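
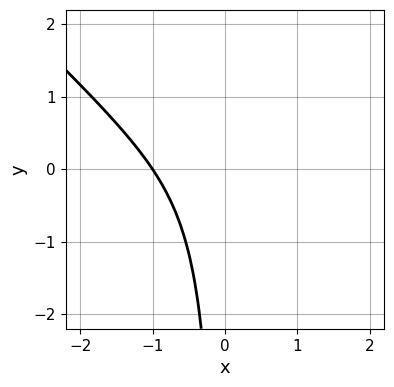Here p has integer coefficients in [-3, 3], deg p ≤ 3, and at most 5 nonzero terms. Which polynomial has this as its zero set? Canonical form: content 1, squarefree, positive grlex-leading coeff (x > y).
x^3 + x^2*y - x*y + 1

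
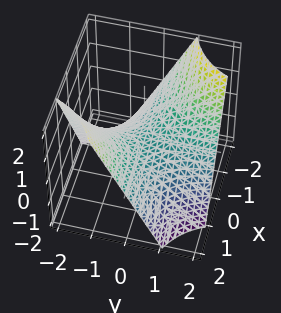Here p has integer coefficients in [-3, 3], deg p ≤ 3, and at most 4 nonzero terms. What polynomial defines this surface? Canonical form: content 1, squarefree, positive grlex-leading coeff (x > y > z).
(a) Degree: a saddle surface; a quadric, so deg p = 2.
(b) Checking where it meets the axes: every point of the x-axis in the box is on the surface; the visible y-axis segment lies entirely on the surface.
(c) Putting this together gives p.

x*y + z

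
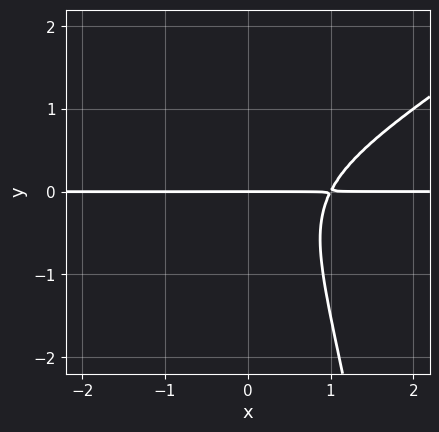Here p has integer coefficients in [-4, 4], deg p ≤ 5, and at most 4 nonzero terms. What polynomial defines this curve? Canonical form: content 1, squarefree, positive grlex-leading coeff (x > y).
First, degree: the shape is more complex than any degree-3 curve, so deg p = 4.
Then, checking where it meets the axes: every point of the x-axis in the box is on the curve; it meets the y-axis at y = 0 (among the integer gridlines).
Finally, the integer polynomial consistent with all of this is the stated p.

2*x^3*y - 3*x^2*y^2 - 2*y^3 - 2*y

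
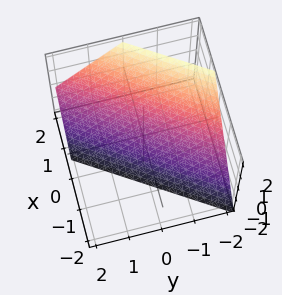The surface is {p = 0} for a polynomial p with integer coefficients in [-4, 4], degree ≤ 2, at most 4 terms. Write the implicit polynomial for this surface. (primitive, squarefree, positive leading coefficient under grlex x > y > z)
3*x - 2*y - 2*z - 2

deg p = 1. The surface is flat (a plane).
From the axis intercepts and sections: it crosses the y-axis at the gridline y = -1; it meets the z-axis at z = -1 (among the integer gridlines).
Fitting integer coefficients to these (and the overall shape) gives p.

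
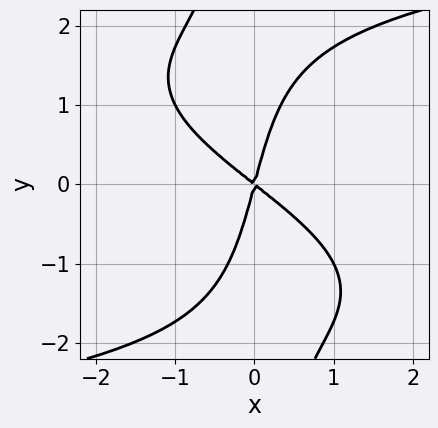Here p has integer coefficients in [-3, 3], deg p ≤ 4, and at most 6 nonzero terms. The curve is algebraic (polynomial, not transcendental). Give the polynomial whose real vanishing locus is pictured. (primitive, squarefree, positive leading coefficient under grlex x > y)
x*y^3 - 3*x^2 - 3*x*y + y^2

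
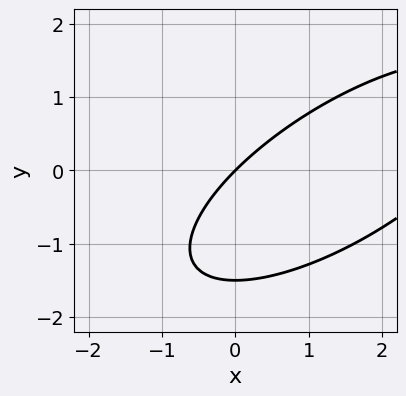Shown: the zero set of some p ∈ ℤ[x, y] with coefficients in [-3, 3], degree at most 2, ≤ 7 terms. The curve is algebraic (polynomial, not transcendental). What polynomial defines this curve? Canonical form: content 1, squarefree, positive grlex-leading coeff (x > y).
x^2 - 2*x*y + 2*y^2 - 3*x + 3*y

First, degree: the shape is more complex than any degree-1 curve, so deg p = 2.
Then, observable constraints: it meets the y-axis at y = 0 (among the integer gridlines); it crosses the x-axis at the gridline x = 0.
Finally, these observations pin down the coefficients.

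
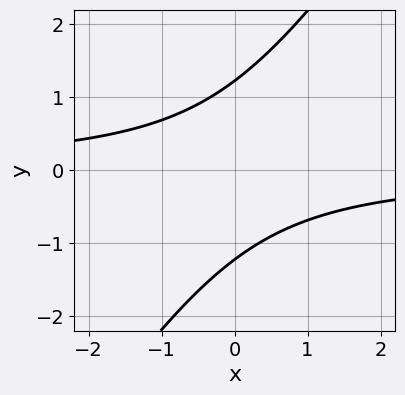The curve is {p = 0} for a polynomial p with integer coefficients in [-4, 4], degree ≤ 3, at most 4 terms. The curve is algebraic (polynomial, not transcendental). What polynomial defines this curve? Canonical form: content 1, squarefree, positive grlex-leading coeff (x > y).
3*x*y - 2*y^2 + 3

(a) The degree is 2 — the shape is more complex than any degree-1 curve.
(b) Checking where it meets the axes: it misses every integer gridline on the x-axis.
(c) Together with the visible shape, these determine p as stated.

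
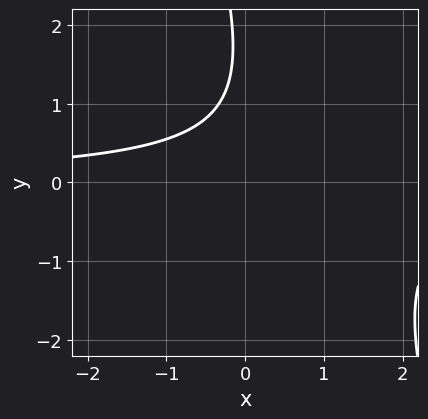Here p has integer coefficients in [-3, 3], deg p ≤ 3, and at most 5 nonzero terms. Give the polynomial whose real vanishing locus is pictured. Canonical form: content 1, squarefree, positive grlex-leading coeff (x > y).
Degree: a generic line meets the curve in up to 2 points, so deg p = 2.
Against the integer gridlines: no y-intercept at any integer in the box; it misses every integer gridline on the x-axis.
Together with the visible shape, these determine p as stated.

3*x*y + y^2 - 3*y + 3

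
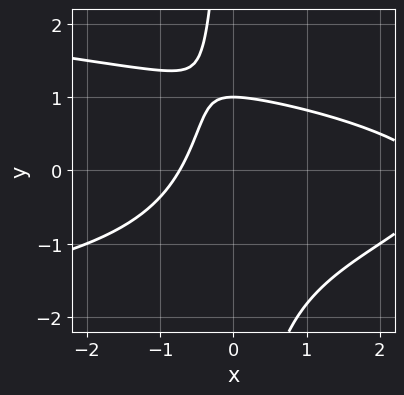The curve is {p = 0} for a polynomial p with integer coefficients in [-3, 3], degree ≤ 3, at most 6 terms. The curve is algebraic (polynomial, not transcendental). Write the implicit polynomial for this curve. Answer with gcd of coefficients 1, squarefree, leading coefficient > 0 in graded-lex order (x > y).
2*x*y^2 + x^2 - 2*x + 2*y - 2

1. Degree: no degree-2 curve has this shape, so deg p = 3.
2. Against the integer gridlines: one y-axis crossing is at y = 1.
3. Assembling these constraints gives the stated polynomial.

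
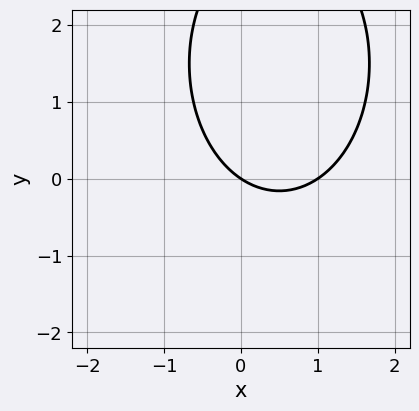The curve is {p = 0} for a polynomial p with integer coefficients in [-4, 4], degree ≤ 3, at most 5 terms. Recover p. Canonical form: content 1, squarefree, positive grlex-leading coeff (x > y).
1. Degree: no degree-1 curve has this shape, so deg p = 2.
2. Reading off the gridlines: the x-axis gridline crossings are at x ∈ {0, 1}; it meets the y-axis at y = 0 (among the integer gridlines).
3. The integer polynomial consistent with all of this is the stated p.

2*x^2 + y^2 - 2*x - 3*y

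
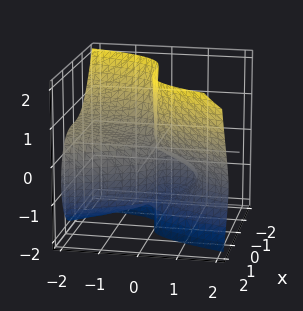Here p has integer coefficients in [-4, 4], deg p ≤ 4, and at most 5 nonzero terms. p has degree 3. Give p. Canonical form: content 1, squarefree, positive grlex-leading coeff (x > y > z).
First, deg p = 3.
Then, observable constraints: one y-axis crossing is at y = 0; the visible z-axis segment lies entirely on the surface; it crosses the x-axis at the gridline x = 0.
Finally, these observations pin down the coefficients.

3*x^3 - 2*y*z^2 - y^2 - 3*y*z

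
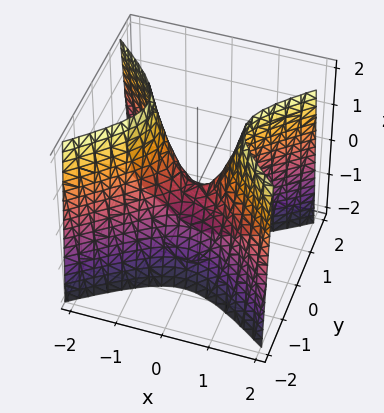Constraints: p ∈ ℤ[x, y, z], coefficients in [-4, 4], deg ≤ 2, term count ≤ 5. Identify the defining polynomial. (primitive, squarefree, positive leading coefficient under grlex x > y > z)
(a) Degree: a saddle surface; a quadric, so deg p = 2.
(b) Symmetries: it's symmetric under x → −x, forcing even powers of x; mirror symmetry y ↦ −y ⇒ only even powers of y.
(c) Reading off the gridlines: one z-axis crossing is at z = 0; it crosses the y-axis at the gridline y = 0; it meets the x-axis at x = 0 (among the integer gridlines).
(d) Fitting integer coefficients to these (and the overall shape) gives p.

2*x^2 - 3*y^2 - z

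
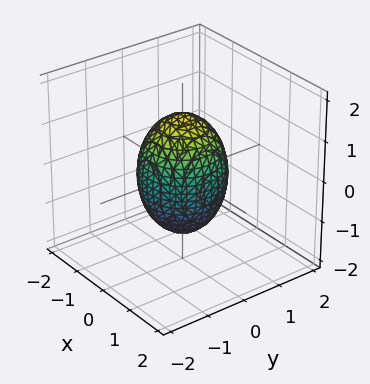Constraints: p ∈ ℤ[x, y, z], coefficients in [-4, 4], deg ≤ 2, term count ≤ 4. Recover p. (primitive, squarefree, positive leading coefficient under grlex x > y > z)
2*x^2 + 2*y^2 + z^2 - 2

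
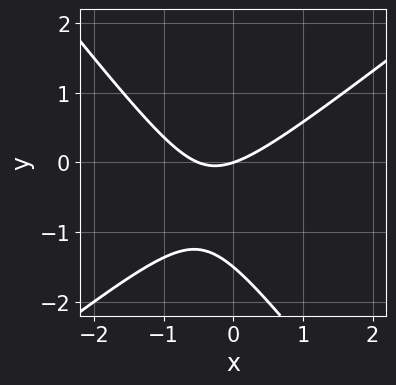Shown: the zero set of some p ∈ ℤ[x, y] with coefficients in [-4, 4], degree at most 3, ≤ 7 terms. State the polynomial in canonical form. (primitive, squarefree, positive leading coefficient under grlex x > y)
1. deg p = 2. No degree-1 curve has this shape.
2. Against the integer gridlines: it meets the x-axis at x = 0 (among the integer gridlines); it meets the y-axis at y = 0 (among the integer gridlines).
3. Solving for integer coefficients yields p as stated.

2*x^2 - x*y - 2*y^2 + x - 3*y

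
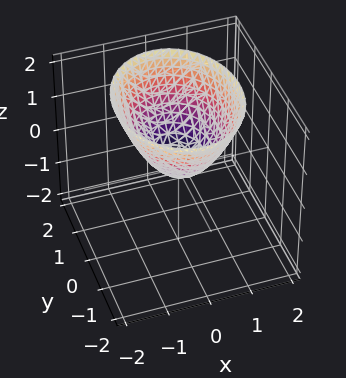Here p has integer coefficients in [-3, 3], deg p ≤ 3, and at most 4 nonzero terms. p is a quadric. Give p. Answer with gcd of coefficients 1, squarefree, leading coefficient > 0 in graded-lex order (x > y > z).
(a) Degree: a single bowl opening along one axis; a quadric, so deg p = 2.
(b) Symmetries: mirror symmetry y ↦ −y ⇒ only even powers of y; it's symmetric under x → −x, forcing even powers of x.
(c) Checking where it meets the axes: it meets the z-axis at z = 0 (among the integer gridlines); it crosses the x-axis at the gridline x = 0; it meets the y-axis at y = 0 (among the integer gridlines).
(d) The integer polynomial consistent with all of this is the stated p.

3*x^2 + 2*y^2 - 3*z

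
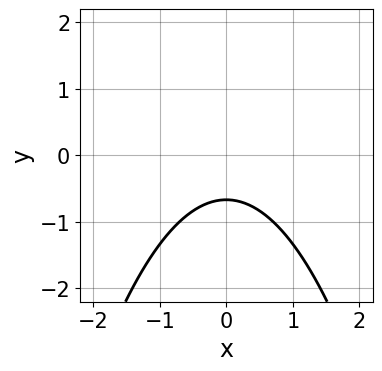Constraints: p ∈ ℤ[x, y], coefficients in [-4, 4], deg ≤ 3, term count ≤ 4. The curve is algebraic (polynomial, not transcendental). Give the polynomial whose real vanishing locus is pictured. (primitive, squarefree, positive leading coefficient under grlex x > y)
1. deg p = 2. A generic line meets the curve in up to 2 points.
2. Symmetries: the x ↦ −x reflection is a symmetry, so x appears only in even powers.
3. Reading off the gridlines: no x-intercept at any integer in the box.
4. Fitting integer coefficients to these (and the overall shape) gives p.

2*x^2 + 3*y + 2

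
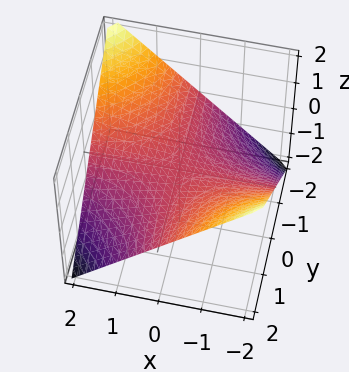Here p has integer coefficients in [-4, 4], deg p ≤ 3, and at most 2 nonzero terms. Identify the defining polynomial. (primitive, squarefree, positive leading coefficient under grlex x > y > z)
x*y + 2*z

First, degree: a saddle surface; a quadric, so deg p = 2.
Next, checking where it meets the axes: the visible x-axis segment lies entirely on the surface; it crosses the z-axis at the gridline z = 0.
Finally, solving for integer coefficients yields p as stated. Check: (0, -1, 0) on the y-axis lies on the surface, and p(0, -1, 0) = 0. ✓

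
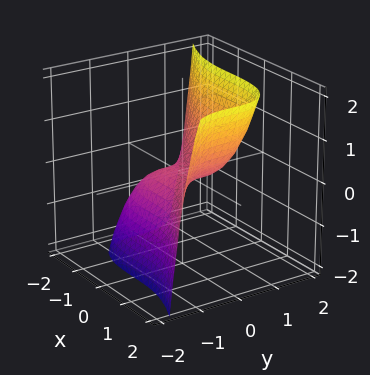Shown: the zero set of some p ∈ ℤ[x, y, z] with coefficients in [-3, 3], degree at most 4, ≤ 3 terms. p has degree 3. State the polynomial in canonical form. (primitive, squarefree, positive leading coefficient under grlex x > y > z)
1. Degree: no degree-2 surface has this shape, so deg p = 3.
2. Against the integer gridlines: it meets the x-axis at x = 0 (among the integer gridlines); it crosses the y-axis at the gridline y = 0; it meets the z-axis at z = 0 (among the integer gridlines).
3. Matching integer coefficients to the picture gives p.

x^3 + 3*y^3 - 3*z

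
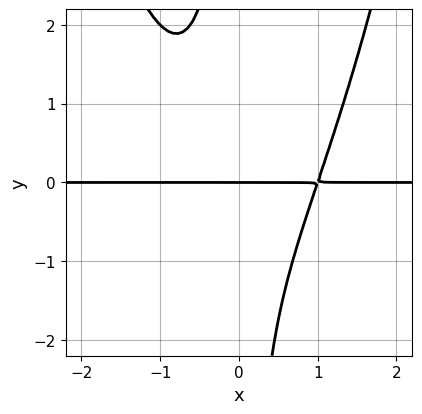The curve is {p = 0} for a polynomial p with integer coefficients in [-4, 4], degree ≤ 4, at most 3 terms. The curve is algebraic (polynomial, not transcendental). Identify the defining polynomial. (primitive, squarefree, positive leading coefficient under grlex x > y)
1. deg p = 4. A generic line meets the curve in up to 4 points.
2. Against the integer gridlines: it crosses the y-axis at the gridline y = 0; every point of the x-axis in the box is on the curve.
3. Assembling these constraints gives the stated polynomial.

x^3*y - x*y^2 - y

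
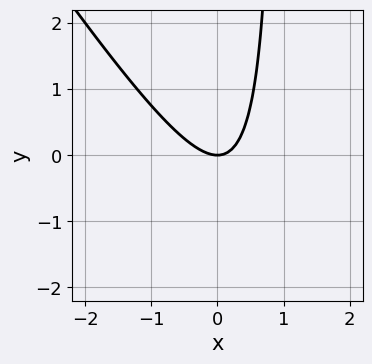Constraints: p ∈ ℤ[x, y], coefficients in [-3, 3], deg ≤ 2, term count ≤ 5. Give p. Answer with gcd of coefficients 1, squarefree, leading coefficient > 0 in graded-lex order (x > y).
deg p = 2. The shape is more complex than any degree-1 curve.
From the axis intercepts and sections: it crosses the y-axis at the gridline y = 0; it meets the x-axis at x = 0 (among the integer gridlines).
Matching integer coefficients to the picture gives p.

3*x^2 + 2*x*y - 2*y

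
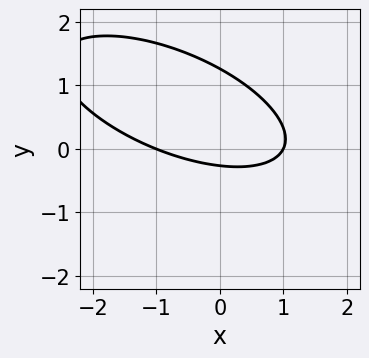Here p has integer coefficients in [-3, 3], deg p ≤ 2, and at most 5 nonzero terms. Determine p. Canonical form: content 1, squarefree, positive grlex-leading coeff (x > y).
x^2 + 2*x*y + 3*y^2 - 3*y - 1

1. deg p = 2. The shape is more complex than any degree-1 curve.
2. Reading off the gridlines: the x-axis gridline crossings are at x ∈ {-1, 1}.
3. The integer polynomial consistent with all of this is the stated p.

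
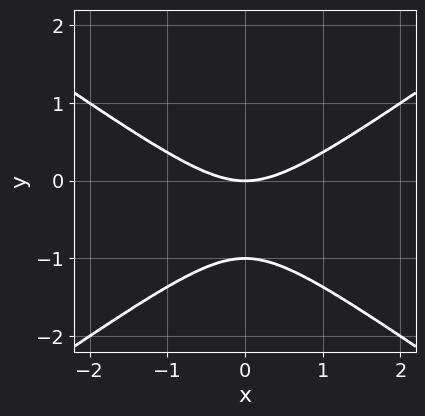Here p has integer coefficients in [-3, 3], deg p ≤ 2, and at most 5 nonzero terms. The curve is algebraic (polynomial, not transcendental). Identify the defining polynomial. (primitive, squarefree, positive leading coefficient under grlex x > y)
First, deg p = 2.
Next, symmetries: the x ↦ −x reflection is a symmetry, so x appears only in even powers.
Next, reading off the gridlines: it meets the x-axis at x = 0 (among the integer gridlines); among the integer gridlines, it crosses the y-axis at y ∈ {-1, 0}.
Finally, putting this together gives p.

x^2 - 2*y^2 - 2*y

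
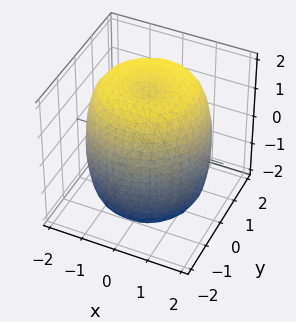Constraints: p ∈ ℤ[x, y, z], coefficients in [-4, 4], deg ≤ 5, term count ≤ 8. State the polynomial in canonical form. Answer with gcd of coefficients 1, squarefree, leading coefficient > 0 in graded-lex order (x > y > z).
x^4 + 2*x^2*y^2 + y^4 - 2*x^2 - 2*y^2 + z^2 - 3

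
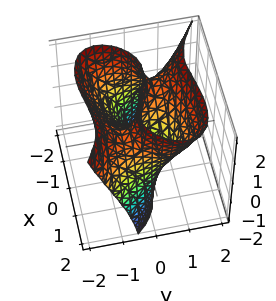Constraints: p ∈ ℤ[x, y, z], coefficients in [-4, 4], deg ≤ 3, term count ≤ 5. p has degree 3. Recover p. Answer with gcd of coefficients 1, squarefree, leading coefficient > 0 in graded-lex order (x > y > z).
x^3 + 2*y^3 - 3*y*z - 2*x + y

1. The degree is 3 — a generic line meets the surface in up to 3 points.
2. Reading off the gridlines: it crosses the y-axis at the gridline y = 0; it crosses the x-axis at the gridline x = 0; the visible z-axis segment lies entirely on the surface.
3. Putting this together gives p.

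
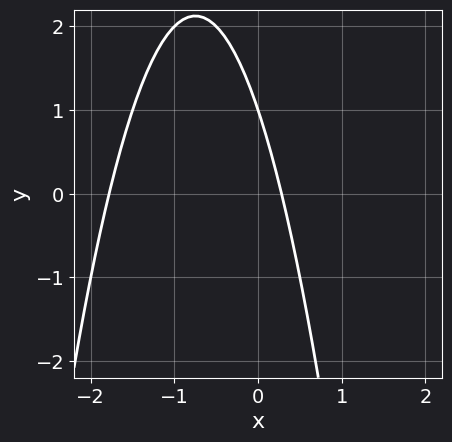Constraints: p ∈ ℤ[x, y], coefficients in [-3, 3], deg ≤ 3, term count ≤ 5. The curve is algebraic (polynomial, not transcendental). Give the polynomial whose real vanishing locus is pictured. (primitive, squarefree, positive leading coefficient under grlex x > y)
The degree is 2 — the shape is more complex than any degree-1 curve.
Checking where it meets the axes: one y-axis crossing is at y = 1.
Solving for integer coefficients yields p as stated.

2*x^2 + 3*x + y - 1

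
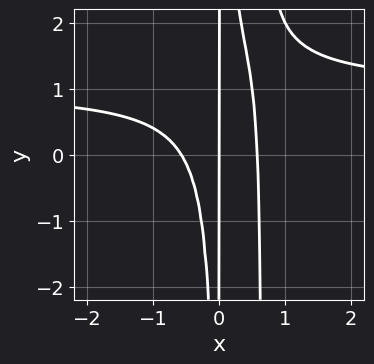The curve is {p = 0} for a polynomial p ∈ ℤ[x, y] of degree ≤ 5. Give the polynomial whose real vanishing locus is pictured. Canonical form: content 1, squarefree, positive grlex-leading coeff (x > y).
1. deg p = 4. A generic line meets the curve in up to 4 points.
2. From the axis intercepts and sections: the visible y-axis segment lies entirely on the curve; it crosses the x-axis at the gridline x = 0.
3. These observations pin down the coefficients.

3*x^3*y - 3*x^3 - 2*x^2*y + x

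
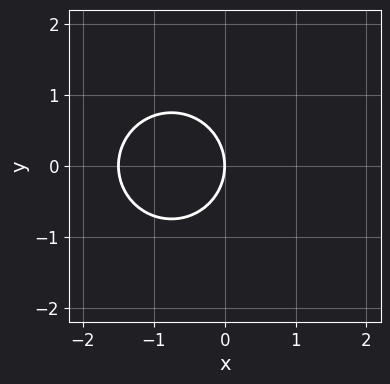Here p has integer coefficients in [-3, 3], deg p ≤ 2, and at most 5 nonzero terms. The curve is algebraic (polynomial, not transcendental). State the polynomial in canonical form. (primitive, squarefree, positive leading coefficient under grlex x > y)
2*x^2 + 2*y^2 + 3*x

Degree: no degree-1 curve has this shape, so deg p = 2.
Symmetries: mirror symmetry y ↦ −y ⇒ only even powers of y.
Against the integer gridlines: it crosses the x-axis at the gridline x = 0; one y-axis crossing is at y = 0.
Assembling these constraints gives the stated polynomial.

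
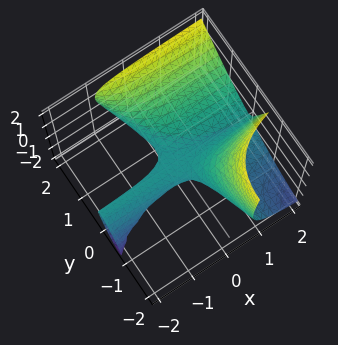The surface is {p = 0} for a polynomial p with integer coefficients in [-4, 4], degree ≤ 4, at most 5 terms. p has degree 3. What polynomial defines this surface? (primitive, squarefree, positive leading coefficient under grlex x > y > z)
3*x*y^2 - 3*x*y*z + y^3 - 2*z^2 - z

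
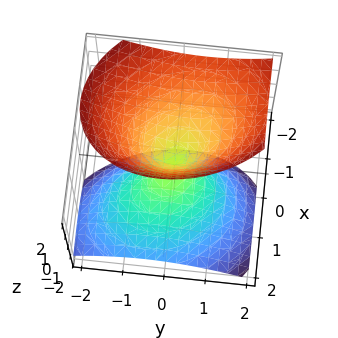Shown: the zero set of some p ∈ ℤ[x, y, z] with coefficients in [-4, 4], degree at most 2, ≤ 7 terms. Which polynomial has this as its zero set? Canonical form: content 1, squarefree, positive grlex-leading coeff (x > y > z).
3*x^2 + x*y + 3*x*z + 2*y^2 - 2*z^2

1. The picture has 2 separate pieces.
2. The degree is 2 — the shape is more complex than any degree-1 surface.
3. From the axis intercepts and sections: it crosses the y-axis at the gridline y = 0; it meets the x-axis at x = 0 (among the integer gridlines); one z-axis crossing is at z = 0.
4. These observations pin down the coefficients.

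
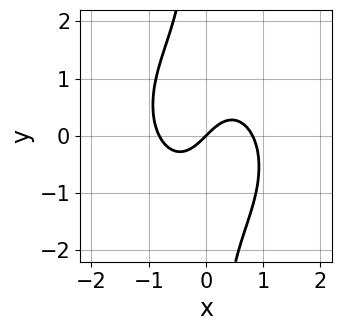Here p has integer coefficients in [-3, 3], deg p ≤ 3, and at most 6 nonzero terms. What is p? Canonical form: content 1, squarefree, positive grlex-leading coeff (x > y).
3*x^3 + 2*x*y^2 - 2*x + 2*y

First, the degree is 3 — a generic line meets the curve in up to 3 points.
Next, reading off the gridlines: it crosses the x-axis at the gridline x = 0; it meets the y-axis at y = 0 (among the integer gridlines).
Finally, putting this together gives p.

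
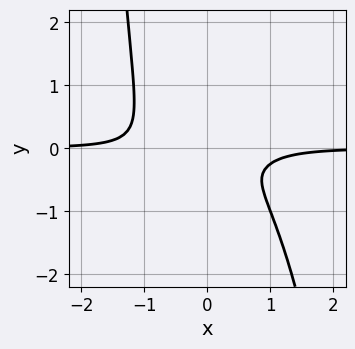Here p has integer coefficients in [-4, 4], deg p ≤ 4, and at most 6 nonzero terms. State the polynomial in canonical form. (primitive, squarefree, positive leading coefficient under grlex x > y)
3*x^3*y + x*y^2 + 3*y^2 + 2*y + 1

(a) Degree: the shape is more complex than any degree-3 curve, so deg p = 4.
(b) Checking where it meets the axes: no x-intercept at any integer in the box; no y-intercept at any integer in the box.
(c) Assembling these constraints gives the stated polynomial.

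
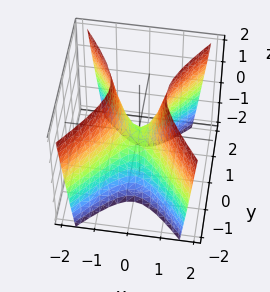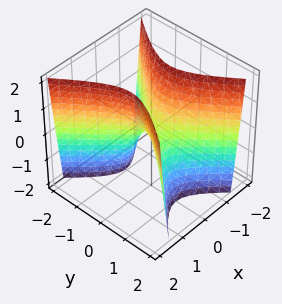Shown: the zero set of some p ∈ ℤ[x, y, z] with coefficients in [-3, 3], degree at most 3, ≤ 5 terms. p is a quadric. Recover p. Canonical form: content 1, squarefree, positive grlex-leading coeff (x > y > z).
3*x^2 - 2*y^2 - z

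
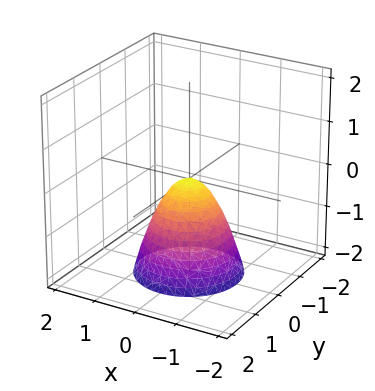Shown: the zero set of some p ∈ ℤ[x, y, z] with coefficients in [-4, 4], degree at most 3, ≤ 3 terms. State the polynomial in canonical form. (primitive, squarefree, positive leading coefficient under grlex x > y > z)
1. deg p = 2.
2. Symmetries: every cross-section ⟂ z is a circle, so x, y appear only via x² + y².
3. Checking where it meets the axes: it crosses the z-axis at the gridline z = 0; it meets the y-axis at y = 0 (among the integer gridlines).
4. Fitting integer coefficients to these (and the overall shape) gives p.

3*x^2 + 3*y^2 + 2*z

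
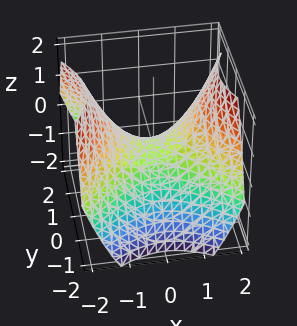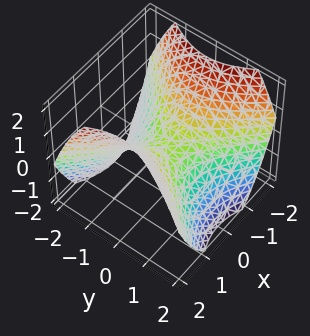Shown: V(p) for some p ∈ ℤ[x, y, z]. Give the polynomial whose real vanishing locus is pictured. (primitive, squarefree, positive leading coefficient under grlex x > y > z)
2*x^2 - 2*y^2 - 3*z

1. Degree: a hyperbolic paraboloid; a quadric, so deg p = 2.
2. Symmetries: mirror symmetry y ↦ −y ⇒ only even powers of y; it's symmetric under x → −x, forcing even powers of x.
3. From the visible intercepts: one y-axis crossing is at y = 0; one x-axis crossing is at x = 0; one z-axis crossing is at z = 0.
4. These observations pin down the coefficients.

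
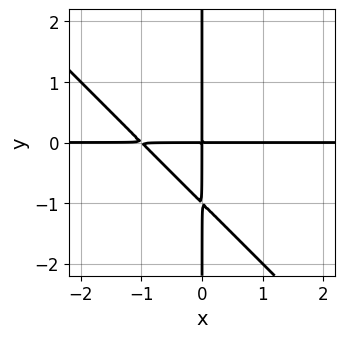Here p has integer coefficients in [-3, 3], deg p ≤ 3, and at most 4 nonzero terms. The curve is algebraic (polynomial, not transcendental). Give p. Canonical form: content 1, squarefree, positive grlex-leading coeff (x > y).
x^2*y + x*y^2 + x*y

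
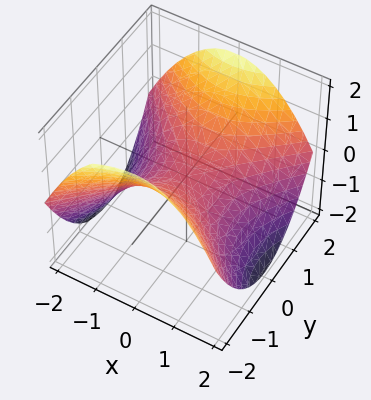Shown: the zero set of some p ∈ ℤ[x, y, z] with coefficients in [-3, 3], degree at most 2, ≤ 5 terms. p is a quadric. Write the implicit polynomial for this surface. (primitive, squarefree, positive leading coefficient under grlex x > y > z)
x^2 - y^2 + 2*z

Degree: a hyperbolic paraboloid; a quadric, so deg p = 2.
Symmetries: mirror symmetry x ↦ −x ⇒ only even powers of x; it's symmetric under y → −y, forcing even powers of y.
From the axis intercepts and sections: one z-axis crossing is at z = 0; one x-axis crossing is at x = 0.
Fitting integer coefficients to these (and the overall shape) gives p.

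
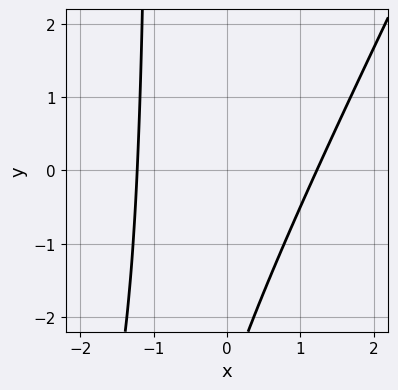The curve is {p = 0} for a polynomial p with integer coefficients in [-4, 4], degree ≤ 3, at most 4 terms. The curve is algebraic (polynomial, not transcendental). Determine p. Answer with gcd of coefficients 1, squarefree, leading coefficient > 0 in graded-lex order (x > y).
2*x^2 - x*y - y - 3

1. deg p = 2. The shape is more complex than any degree-1 curve.
2. Checking where it meets the axes: no y-intercept at any integer in the box.
3. Matching integer coefficients to the picture gives p.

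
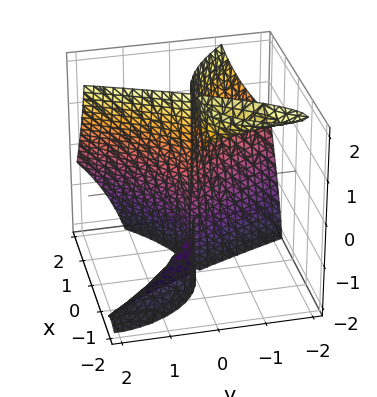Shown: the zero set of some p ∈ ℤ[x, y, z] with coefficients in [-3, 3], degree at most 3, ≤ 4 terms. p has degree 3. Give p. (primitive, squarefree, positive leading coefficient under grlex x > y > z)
2*x^3 + 3*x*y*z - 3*y^2

First, the picture has 3 separate pieces. Treating them together as one polynomial.
Next, the degree is 3 — the shape is more complex than any degree-2 surface.
Next, observable constraints: it meets the y-axis at y = 0 (among the integer gridlines); the visible z-axis segment lies entirely on the surface.
Finally, solving for integer coefficients yields p as stated.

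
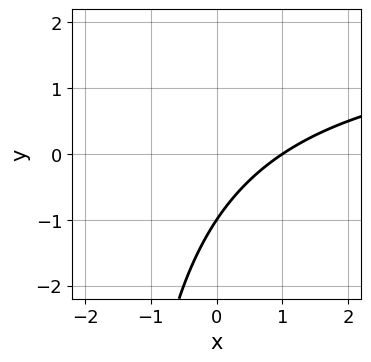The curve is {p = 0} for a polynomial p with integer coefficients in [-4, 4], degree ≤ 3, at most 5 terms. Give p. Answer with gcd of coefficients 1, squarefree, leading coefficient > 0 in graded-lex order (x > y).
1. The degree is 2 — the shape is more complex than any degree-1 curve.
2. Against the integer gridlines: one x-axis crossing is at x = 1; one y-axis crossing is at y = -1.
3. Solving for integer coefficients yields p as stated.

x*y - 2*x + 2*y + 2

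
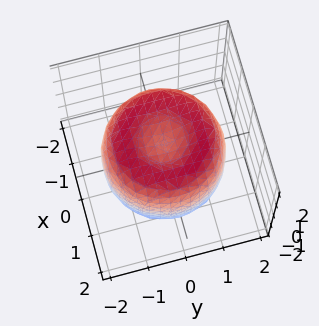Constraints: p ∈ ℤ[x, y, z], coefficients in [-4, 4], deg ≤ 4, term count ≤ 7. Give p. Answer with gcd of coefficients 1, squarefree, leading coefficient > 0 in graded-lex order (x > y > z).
x^4 + 2*x^2*y^2 + y^4 - 2*x^2 - 2*y^2 + z^2 - 1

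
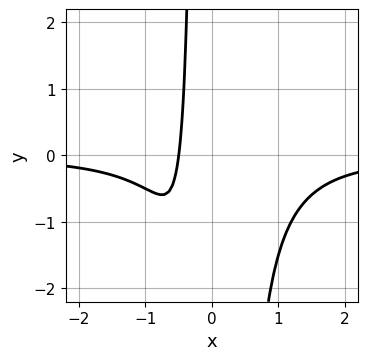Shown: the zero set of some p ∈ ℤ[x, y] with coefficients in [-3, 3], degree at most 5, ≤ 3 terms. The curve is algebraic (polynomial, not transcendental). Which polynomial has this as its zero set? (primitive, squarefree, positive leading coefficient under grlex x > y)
First, deg p = 4. The shape is more complex than any degree-3 curve.
Then, reading off the gridlines: the curve avoids every integer y-axis point in the box.
Finally, the integer polynomial consistent with all of this is the stated p.

2*x^3*y + 2*x + 1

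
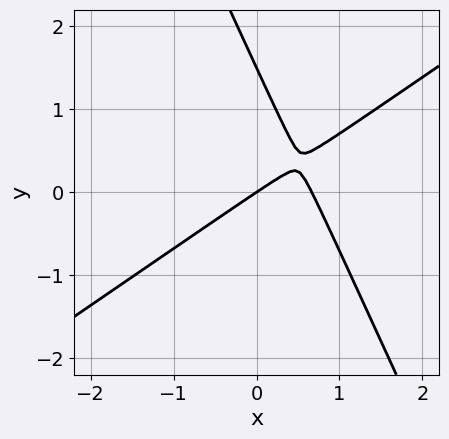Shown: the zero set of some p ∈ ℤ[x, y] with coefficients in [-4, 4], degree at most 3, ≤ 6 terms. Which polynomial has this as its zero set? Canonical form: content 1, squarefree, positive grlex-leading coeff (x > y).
3*x^2 - 3*x*y - 2*y^2 - 2*x + 3*y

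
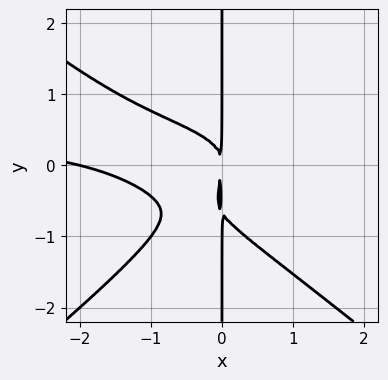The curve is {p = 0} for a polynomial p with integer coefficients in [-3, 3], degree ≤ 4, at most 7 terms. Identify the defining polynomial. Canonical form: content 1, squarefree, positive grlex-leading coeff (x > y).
2*x^3*y - 3*x*y^3 - x^3 - 2*x*y^2 - 2*x^2

Degree: a generic line meets the curve in up to 4 points, so deg p = 4.
Checking where it meets the axes: it meets the x-axis at x = -2 (among the integer gridlines); the visible y-axis segment lies entirely on the curve.
These observations pin down the coefficients.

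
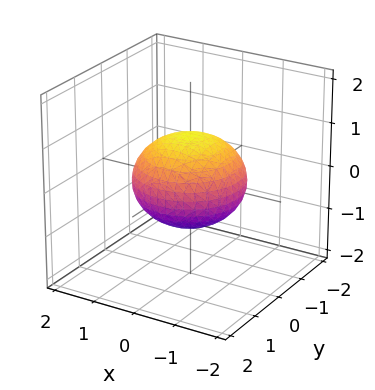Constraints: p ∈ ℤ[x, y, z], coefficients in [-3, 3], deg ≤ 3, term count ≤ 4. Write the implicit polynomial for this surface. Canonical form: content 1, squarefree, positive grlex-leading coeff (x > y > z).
(a) The degree is 2 — a closed, bounded, convex surface; a quadric.
(b) By symmetry, every cross-section ⟂ z is a circle, so x, y appear only via x² + y²; mirror symmetry z ↦ −z ⇒ only even powers of z.
(c) From the axis intercepts and sections: among the integer gridlines, it crosses the z-axis at z ∈ {-1, 1}; a circular section at z = 0 has radius between 1 and 2.
(d) These observations pin down the coefficients.

2*x^2 + 2*y^2 + 3*z^2 - 3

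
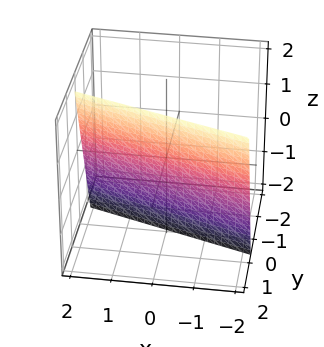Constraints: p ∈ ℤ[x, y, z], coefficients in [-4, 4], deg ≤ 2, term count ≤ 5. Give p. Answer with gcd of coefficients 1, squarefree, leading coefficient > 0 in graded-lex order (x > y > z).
x + 3*y - z - 2

First, the degree is 1 — every cross-section is a straight line — this is a plane.
Next, observable constraints: it crosses the z-axis at the gridline z = -2; one x-axis crossing is at x = 2.
Finally, together with the visible shape, these determine p as stated.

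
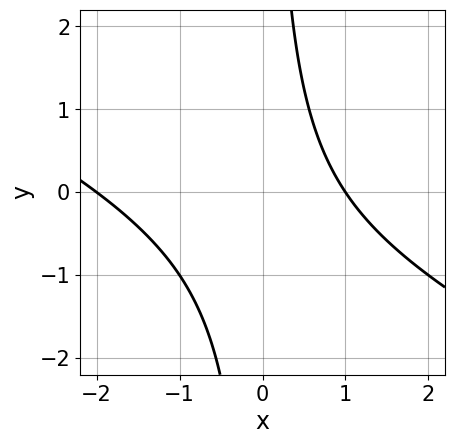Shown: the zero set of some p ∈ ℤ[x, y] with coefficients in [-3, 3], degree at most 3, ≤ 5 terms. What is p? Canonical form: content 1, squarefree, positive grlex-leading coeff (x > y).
x^2 + 2*x*y + x - 2

The degree is 2 — the shape is more complex than any degree-1 curve.
Reading off the gridlines: the x-axis gridline crossings are at x ∈ {-2, 1}; the curve avoids every integer y-axis point in the box.
Assembling these constraints gives the stated polynomial.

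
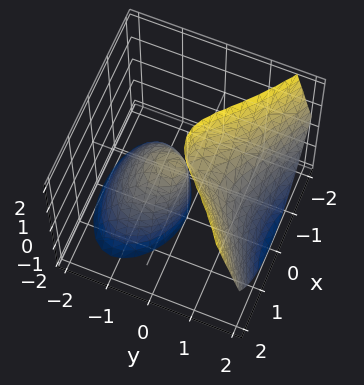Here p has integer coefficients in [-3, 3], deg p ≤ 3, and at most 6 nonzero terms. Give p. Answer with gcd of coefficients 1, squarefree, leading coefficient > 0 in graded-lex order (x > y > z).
2*y^3 - 3*x^2 + 3*y*z - 2*y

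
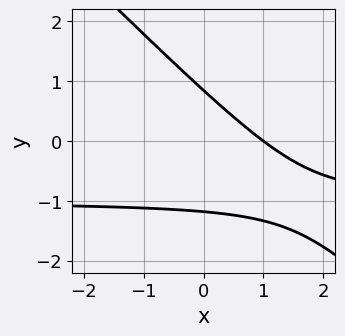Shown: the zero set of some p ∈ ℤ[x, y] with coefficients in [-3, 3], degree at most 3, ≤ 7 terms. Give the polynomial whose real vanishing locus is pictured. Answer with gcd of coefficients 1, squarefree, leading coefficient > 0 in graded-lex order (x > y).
3*x*y + 3*y^2 + 3*x + y - 3

(a) deg p = 2.
(b) Observable constraints: it crosses the x-axis at the gridline x = 1.
(c) The integer polynomial consistent with all of this is the stated p.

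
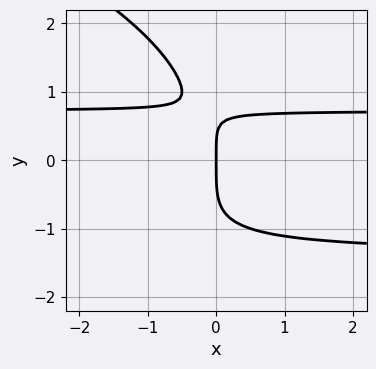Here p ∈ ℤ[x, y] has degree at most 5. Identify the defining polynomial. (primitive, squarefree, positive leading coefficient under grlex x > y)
(a) The degree is 4 — a generic line meets the curve in up to 4 points.
(b) Reading off the gridlines: it meets the y-axis at y = 0 (among the integer gridlines); it meets the x-axis at x = 0 (among the integer gridlines).
(c) Together with the visible shape, these determine p as stated.

y^4 + 3*x*y^2 + 2*x*y - 3*x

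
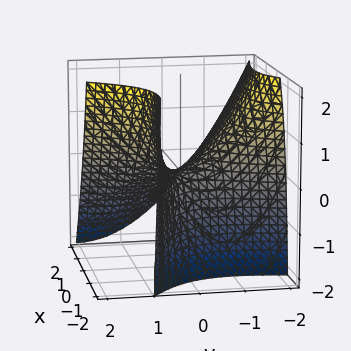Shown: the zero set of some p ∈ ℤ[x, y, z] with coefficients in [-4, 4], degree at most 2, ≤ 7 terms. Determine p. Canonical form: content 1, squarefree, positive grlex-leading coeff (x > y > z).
x^2 + 2*x*y + x*z - y^2 + 2*z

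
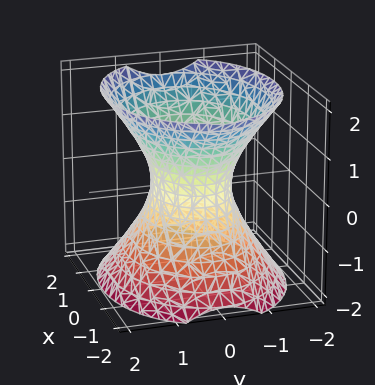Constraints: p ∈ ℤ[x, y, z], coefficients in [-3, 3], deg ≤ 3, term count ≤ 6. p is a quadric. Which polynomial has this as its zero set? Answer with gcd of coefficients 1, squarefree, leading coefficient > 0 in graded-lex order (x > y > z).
First, degree: an hourglass — one-sheet hyperboloid; a quadric, so deg p = 2.
Then, symmetries: mirror symmetry z ↦ −z ⇒ only even powers of z; it's symmetric under x → −x, forcing even powers of x; mirror symmetry y ↦ −y ⇒ only even powers of y.
Next, observable constraints: among the integer gridlines, it crosses the x-axis at x ∈ {-1, 1}; no z-intercept at any integer in the box.
Finally, matching integer coefficients to the picture gives p.

2*x^2 + 3*y^2 - 2*z^2 - 2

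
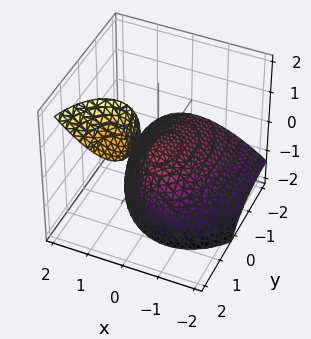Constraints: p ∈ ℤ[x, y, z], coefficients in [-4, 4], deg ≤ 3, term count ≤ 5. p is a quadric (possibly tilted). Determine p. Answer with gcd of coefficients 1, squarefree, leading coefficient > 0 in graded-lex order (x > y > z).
3*x^2 - 2*x*z + y^2 - 3*y*z + 3*z

I count 2 distinct pieces. They look like related sheets of one shape, so recover p as a whole.
Degree: no degree-1 surface has this shape, so deg p = 2.
Against the integer gridlines: one z-axis crossing is at z = 0; one y-axis crossing is at y = 0; it meets the x-axis at x = 0 (among the integer gridlines).
Assembling these constraints gives the stated polynomial.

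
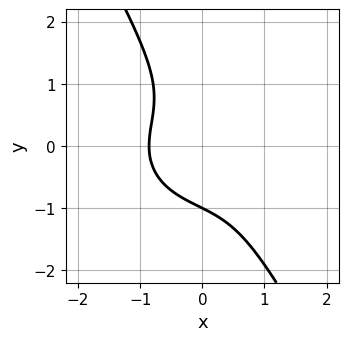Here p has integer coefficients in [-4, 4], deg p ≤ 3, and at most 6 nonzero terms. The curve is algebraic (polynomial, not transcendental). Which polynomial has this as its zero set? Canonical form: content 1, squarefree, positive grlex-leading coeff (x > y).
2*x^3 + 3*x*y^2 + 2*y^3 - x^2 + 2

(a) Degree: no degree-2 curve has this shape, so deg p = 3.
(b) From the visible intercepts: it meets the y-axis at y = -1 (among the integer gridlines).
(c) Matching integer coefficients to the picture gives p.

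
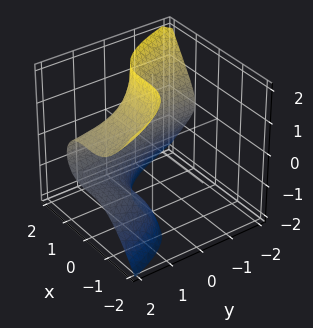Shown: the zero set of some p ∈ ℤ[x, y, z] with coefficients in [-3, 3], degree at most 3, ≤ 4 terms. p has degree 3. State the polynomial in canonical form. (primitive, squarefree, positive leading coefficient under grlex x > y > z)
x^3 + y*z^2 - 1

Degree: no degree-2 surface has this shape, so deg p = 3.
Observable constraints: the surface avoids every integer z-axis point in the box; it misses every integer gridline on the y-axis.
Assembling these constraints gives the stated polynomial. Check: (1, 0, 0) on the x-axis lies on the surface, and p(1, 0, 0) = 0. ✓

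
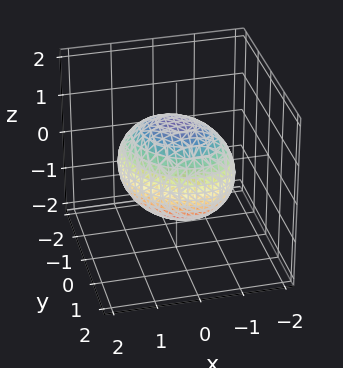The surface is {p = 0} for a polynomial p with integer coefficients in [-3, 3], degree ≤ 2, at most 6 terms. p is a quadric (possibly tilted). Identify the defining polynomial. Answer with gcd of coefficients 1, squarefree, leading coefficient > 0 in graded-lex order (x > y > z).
2*x^2 + x*y + 2*y^2 + 2*z^2 - 3

(a) deg p = 2.
(b) The integer polynomial consistent with all of this is the stated p.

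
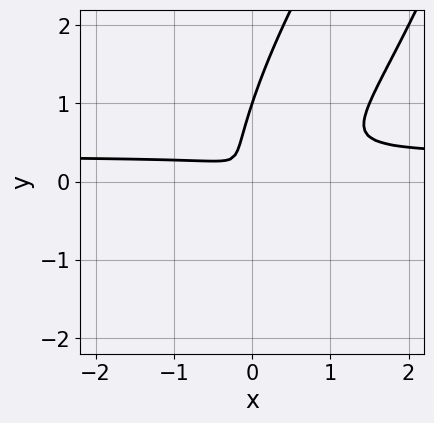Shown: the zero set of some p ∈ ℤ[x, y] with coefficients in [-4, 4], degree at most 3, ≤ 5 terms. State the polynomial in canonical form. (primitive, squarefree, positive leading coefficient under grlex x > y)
3*x^2*y - 3*x*y^2 + y^3 - x^2 - y^2

First, the degree is 3 — no degree-2 curve has this shape.
Next, from the visible intercepts: it crosses the y-axis at the gridline y = 1.
Finally, assembling these constraints gives the stated polynomial.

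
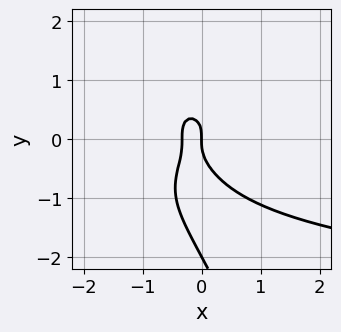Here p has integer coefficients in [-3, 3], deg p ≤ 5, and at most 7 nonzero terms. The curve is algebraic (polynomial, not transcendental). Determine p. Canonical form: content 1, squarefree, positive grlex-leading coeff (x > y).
2*x*y^3 + y^4 + 2*y^3 + 3*x^2 + x

The degree is 4 — the shape is more complex than any degree-3 curve.
Against the integer gridlines: among the integer gridlines, it crosses the y-axis at y ∈ {-2, 0}; one x-axis crossing is at x = 0.
Matching integer coefficients to the picture gives p.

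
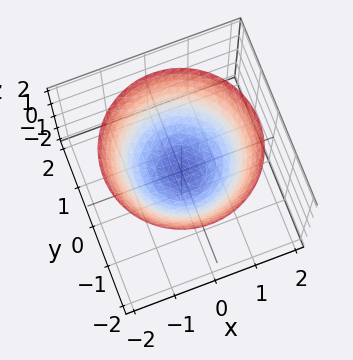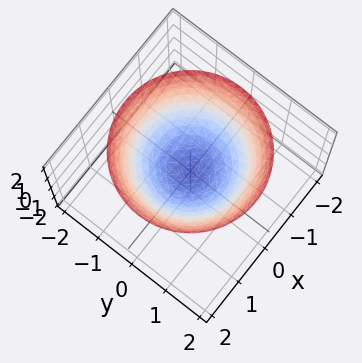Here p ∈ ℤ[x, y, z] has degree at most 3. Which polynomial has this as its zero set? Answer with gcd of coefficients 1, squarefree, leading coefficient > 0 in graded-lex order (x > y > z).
2*x^2 + 2*y^2 - 3*z

The degree is 2 — a paraboloid; a quadric.
By symmetry, the surface is invariant under rotation about z: p = q(x² + y², z).
From the visible intercepts: a circular section at z = 2 has radius between 1 and 2; one y-axis crossing is at y = 0; one x-axis crossing is at x = 0; one z-axis crossing is at z = 0.
Together with the visible shape, these determine p as stated.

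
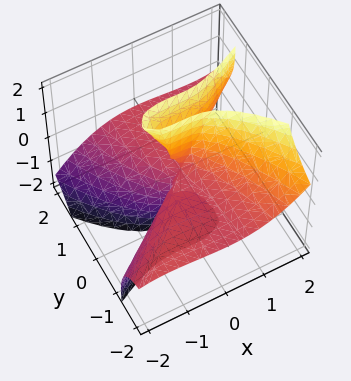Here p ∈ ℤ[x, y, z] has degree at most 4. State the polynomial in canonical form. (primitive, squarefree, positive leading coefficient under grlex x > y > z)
x^3 - x^2*y - 3*y^2*z + y*z^2

(a) Degree: the shape is more complex than any degree-2 surface, so deg p = 3.
(b) From the axis intercepts and sections: the visible z-axis segment lies entirely on the surface; one x-axis crossing is at x = 0; the visible y-axis segment lies entirely on the surface.
(c) Together with the visible shape, these determine p as stated.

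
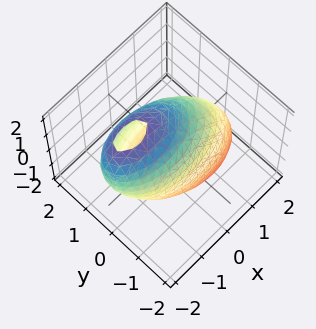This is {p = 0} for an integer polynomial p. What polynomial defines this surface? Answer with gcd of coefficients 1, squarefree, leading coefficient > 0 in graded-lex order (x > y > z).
1. The degree is 2 — no degree-1 surface has this shape.
2. From the visible intercepts: among the integer gridlines, it crosses the y-axis at y ∈ {-1, 1}.
3. Solving for integer coefficients yields p as stated.

x^2 + x*z + 3*y^2 - y*z + z^2 - 3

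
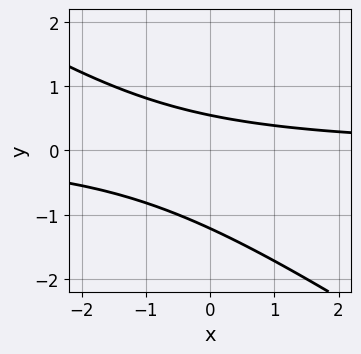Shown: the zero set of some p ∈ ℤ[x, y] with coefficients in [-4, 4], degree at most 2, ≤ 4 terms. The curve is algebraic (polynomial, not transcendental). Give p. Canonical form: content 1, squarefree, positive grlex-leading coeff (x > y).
2*x*y + 3*y^2 + 2*y - 2

Degree: the shape is more complex than any degree-1 curve, so deg p = 2.
From the axis intercepts and sections: no x-intercept at any integer in the box.
Putting this together gives p.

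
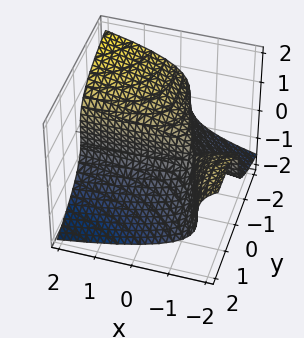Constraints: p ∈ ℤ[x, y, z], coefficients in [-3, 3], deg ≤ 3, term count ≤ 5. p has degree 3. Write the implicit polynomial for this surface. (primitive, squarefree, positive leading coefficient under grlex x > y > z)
3*z^3 + 3*x*y + y^2 + 3*y

First, the degree is 3 — a generic line meets the surface in up to 3 points.
Then, from the axis intercepts and sections: one y-axis crossing is at y = 0; every point of the x-axis in the box is on the surface.
Finally, the integer polynomial consistent with all of this is the stated p.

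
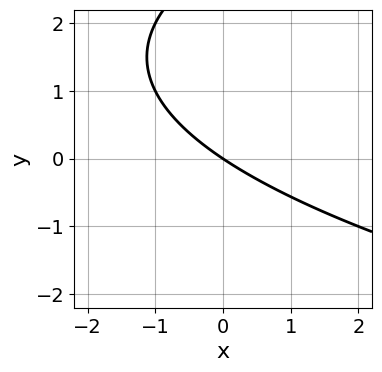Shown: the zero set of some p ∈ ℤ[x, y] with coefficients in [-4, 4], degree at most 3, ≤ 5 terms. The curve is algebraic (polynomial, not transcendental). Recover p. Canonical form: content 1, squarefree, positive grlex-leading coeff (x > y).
y^2 - 2*x - 3*y

The degree is 2 — a generic line meets the curve in up to 2 points.
Reading off the gridlines: it crosses the x-axis at the gridline x = 0; it crosses the y-axis at the gridline y = 0.
Together with the visible shape, these determine p as stated.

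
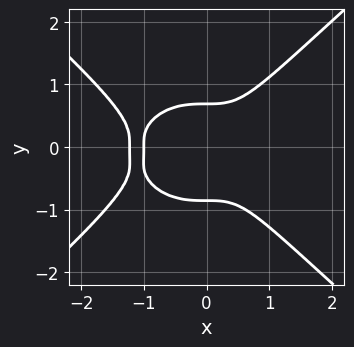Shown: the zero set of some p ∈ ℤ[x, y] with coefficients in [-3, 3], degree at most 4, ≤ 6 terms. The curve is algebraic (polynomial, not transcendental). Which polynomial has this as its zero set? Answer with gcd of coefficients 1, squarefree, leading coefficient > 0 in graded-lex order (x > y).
2*x^4 - 3*y^4 + 3*x^3 - y^3 + 1

deg p = 4.
From the axis intercepts and sections: it meets the x-axis at x = -1 (among the integer gridlines).
The integer polynomial consistent with all of this is the stated p.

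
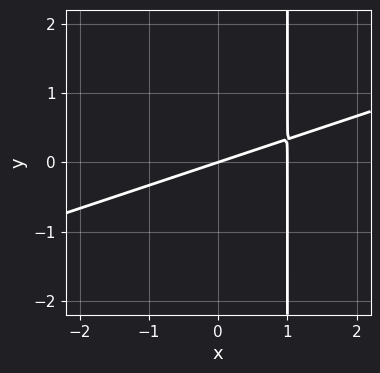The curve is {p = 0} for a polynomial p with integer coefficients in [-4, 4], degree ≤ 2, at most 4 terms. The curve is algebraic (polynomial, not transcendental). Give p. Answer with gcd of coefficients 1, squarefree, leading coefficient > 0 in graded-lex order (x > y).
1. The degree is 2 — no degree-1 curve has this shape.
2. Checking where it meets the axes: the x-axis gridline crossings are at x ∈ {0, 1}; one y-axis crossing is at y = 0.
3. Assembling these constraints gives the stated polynomial.

x^2 - 3*x*y - x + 3*y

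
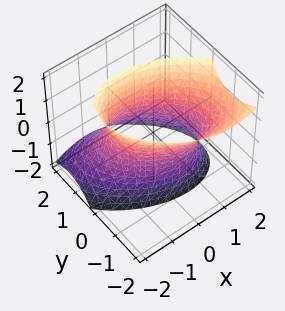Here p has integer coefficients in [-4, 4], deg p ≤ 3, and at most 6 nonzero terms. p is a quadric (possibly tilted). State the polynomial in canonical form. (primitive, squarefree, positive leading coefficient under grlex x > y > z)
1. Degree: no degree-1 surface has this shape, so deg p = 2.
2. Checking where it meets the axes: the surface avoids every integer z-axis point in the box; among the integer gridlines, it crosses the y-axis at y ∈ {-1, 1}.
3. The integer polynomial consistent with all of this is the stated p.

2*x^2 + 2*x*y + 3*y^2 + 2*y*z - z^2 - 3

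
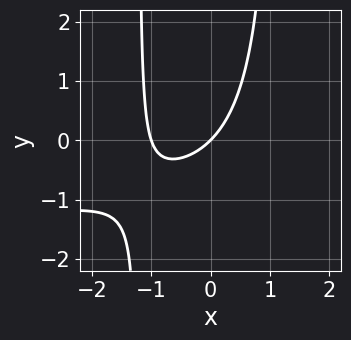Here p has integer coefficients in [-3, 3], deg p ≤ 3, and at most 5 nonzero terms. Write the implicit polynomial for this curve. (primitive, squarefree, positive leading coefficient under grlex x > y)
1. deg p = 3.
2. Checking where it meets the axes: it crosses the y-axis at the gridline y = 0; among the integer gridlines, it crosses the x-axis at x ∈ {-1, 0}.
3. Together with the visible shape, these determine p as stated.

2*x^2*y + 3*x^2 + 3*x - 3*y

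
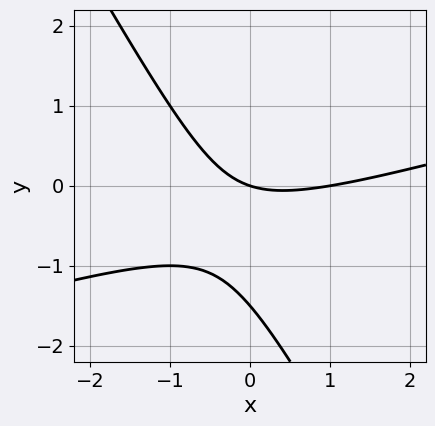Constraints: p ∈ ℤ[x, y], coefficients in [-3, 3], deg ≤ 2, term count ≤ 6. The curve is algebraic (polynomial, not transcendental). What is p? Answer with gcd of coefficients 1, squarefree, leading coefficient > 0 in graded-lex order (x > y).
x^2 - 3*x*y - 2*y^2 - x - 3*y

1. The degree is 2 — the shape is more complex than any degree-1 curve.
2. Against the integer gridlines: it crosses the y-axis at the gridline y = 0; among the integer gridlines, it crosses the x-axis at x ∈ {0, 1}.
3. Matching integer coefficients to the picture gives p.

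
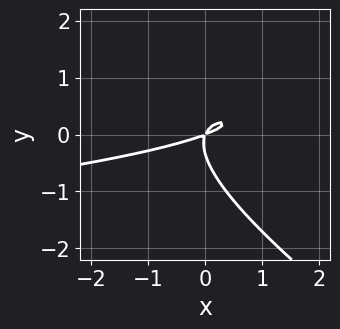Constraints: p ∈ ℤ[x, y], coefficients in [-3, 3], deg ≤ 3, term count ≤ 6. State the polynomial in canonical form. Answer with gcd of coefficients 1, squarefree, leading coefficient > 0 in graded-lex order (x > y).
2*x*y^2 + 3*y^3 + x^2 - 3*x*y + y^2

Degree: a generic line meets the curve in up to 3 points, so deg p = 3.
Putting this together gives p.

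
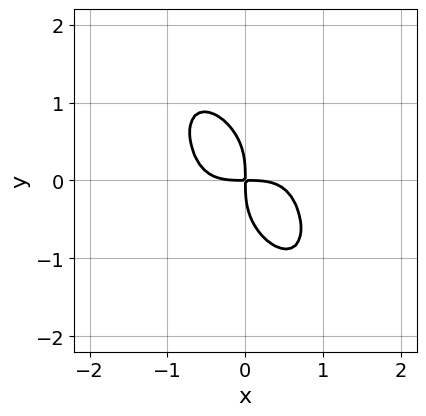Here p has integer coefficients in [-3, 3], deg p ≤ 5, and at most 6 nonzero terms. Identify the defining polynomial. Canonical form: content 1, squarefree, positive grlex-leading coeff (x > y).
Degree: the shape is more complex than any degree-3 curve, so deg p = 4.
Matching integer coefficients to the picture gives p.

2*x^4 - 3*x^3*y + x*y^3 + 2*y^4 + 3*x*y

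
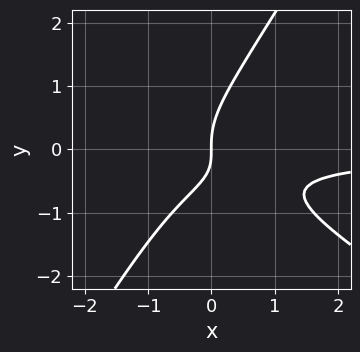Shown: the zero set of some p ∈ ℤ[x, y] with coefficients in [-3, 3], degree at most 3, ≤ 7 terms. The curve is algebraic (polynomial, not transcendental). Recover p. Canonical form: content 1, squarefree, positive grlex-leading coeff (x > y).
x^2*y + x*y^2 - y^3 + x*y + x

Degree: the shape is more complex than any degree-2 curve, so deg p = 3.
Reading off the gridlines: one x-axis crossing is at x = 0; it crosses the y-axis at the gridline y = 0.
Putting this together gives p.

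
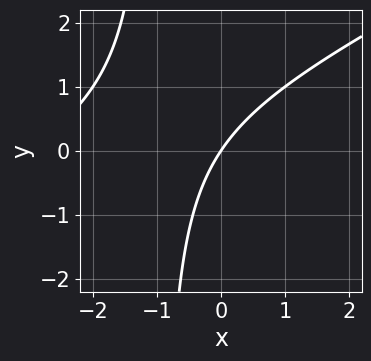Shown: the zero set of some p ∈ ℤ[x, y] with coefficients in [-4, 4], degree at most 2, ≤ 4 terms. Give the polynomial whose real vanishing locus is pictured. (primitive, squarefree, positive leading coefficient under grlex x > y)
deg p = 2.
From the axis intercepts and sections: it crosses the y-axis at the gridline y = 0; one x-axis crossing is at x = 0.
Putting this together gives p.

x^2 - 2*x*y + 3*x - 2*y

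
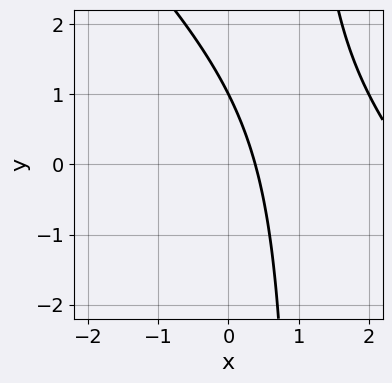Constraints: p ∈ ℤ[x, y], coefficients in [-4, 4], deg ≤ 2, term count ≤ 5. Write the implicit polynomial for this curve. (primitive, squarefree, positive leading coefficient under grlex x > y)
x^2 + x*y - 3*x - y + 1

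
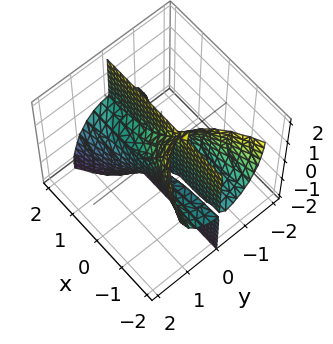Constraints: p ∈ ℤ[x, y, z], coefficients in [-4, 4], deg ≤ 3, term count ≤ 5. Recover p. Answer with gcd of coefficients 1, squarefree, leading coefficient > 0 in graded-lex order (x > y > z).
2*x*y*z + 3*y^3 + y*z^2 - y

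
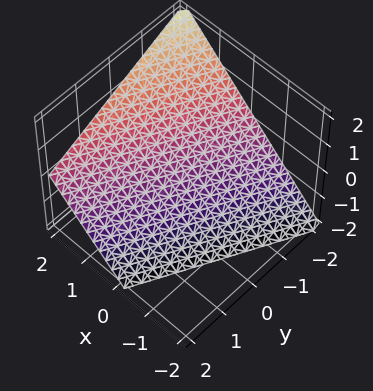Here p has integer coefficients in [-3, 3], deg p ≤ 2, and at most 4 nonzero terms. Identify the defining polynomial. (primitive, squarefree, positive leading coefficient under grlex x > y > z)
deg p = 1.
Against the integer gridlines: one z-axis crossing is at z = -1; it meets the y-axis at y = -2 (among the integer gridlines).
Assembling these constraints gives the stated polynomial.

2*x - y - 2*z - 2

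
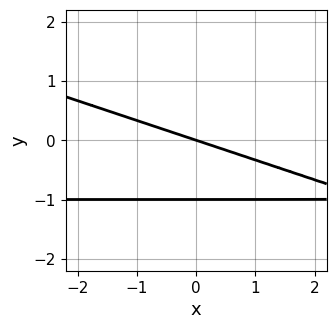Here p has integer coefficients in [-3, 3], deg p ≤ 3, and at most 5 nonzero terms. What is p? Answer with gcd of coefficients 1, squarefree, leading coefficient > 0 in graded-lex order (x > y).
x*y + 3*y^2 + x + 3*y

First, deg p = 2. A generic line meets the curve in up to 2 points.
Next, from the axis intercepts and sections: the y-axis gridline crossings are at y ∈ {-1, 0}; it crosses the x-axis at the gridline x = 0.
Finally, together with the visible shape, these determine p as stated.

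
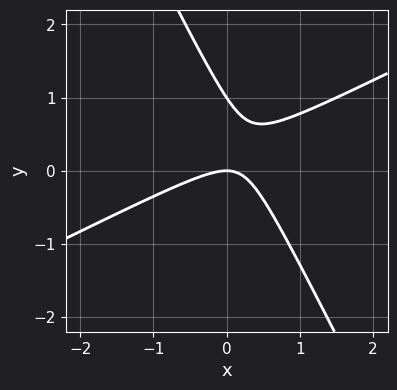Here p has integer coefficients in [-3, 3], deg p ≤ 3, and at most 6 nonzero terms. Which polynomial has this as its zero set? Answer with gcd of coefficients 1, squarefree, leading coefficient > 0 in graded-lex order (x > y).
2*x^2 - 3*x*y - 2*y^2 + 2*y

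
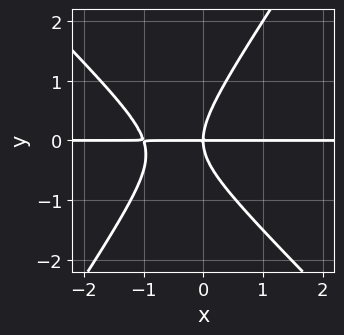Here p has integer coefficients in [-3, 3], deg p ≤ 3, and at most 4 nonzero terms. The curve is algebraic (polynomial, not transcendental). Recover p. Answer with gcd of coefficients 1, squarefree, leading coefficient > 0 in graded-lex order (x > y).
3*x^2*y + x*y^2 - 2*y^3 + 3*x*y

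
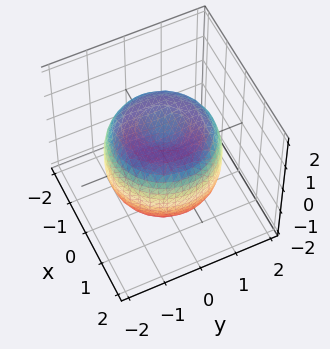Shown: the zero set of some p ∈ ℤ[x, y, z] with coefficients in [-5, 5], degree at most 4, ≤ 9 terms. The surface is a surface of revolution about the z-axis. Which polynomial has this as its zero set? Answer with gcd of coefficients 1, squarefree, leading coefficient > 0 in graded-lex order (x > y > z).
(a) deg p = 4. No degree-3 surface has this shape.
(b) By symmetry, every cross-section ⟂ z is a circle, so x, y appear only via x² + y².
(c) Reading off the gridlines: a circular section at z = -1 has radius between 1 and 2; the z-axis gridline crossings are at z ∈ {-1, 1}.
(d) Together with the visible shape, these determine p as stated.

2*x^4 + 4*x^2*y^2 + 2*y^4 - 3*x^2 - 3*y^2 + 3*z^2 - 3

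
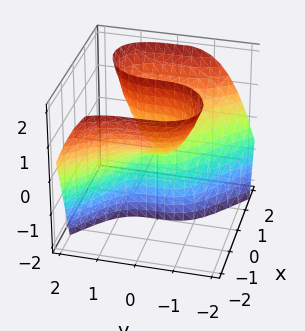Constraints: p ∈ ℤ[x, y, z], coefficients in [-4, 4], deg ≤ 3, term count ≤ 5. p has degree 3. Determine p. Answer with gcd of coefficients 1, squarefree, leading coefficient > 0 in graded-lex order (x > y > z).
(a) deg p = 3. The shape is more complex than any degree-2 surface.
(b) Observable constraints: every point of the z-axis in the box is on the surface; one x-axis crossing is at x = 0; it crosses the y-axis at the gridline y = 0.
(c) Solving for integer coefficients yields p as stated.

x^3 + y^3 - 2*x*z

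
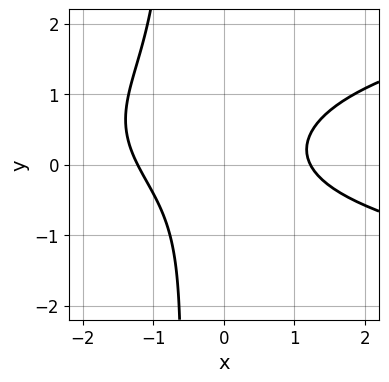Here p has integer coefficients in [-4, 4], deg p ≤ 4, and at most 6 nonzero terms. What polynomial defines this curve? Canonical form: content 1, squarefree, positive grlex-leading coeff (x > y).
3*x*y^2 - 2*x^2 - 2*x*y + 2*y^2 + 3

(a) The degree is 3 — the shape is more complex than any degree-2 curve.
(b) Reading off the gridlines: the curve avoids every integer y-axis point in the box.
(c) Assembling these constraints gives the stated polynomial.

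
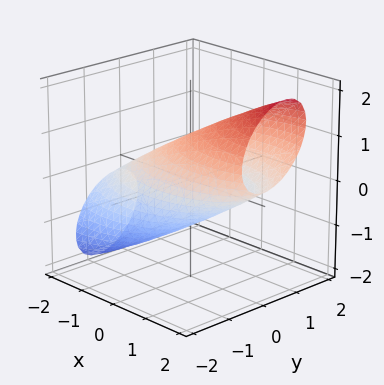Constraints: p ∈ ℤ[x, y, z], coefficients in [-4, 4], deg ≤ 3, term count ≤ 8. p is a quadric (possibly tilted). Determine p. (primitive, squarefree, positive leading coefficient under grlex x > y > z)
1. deg p = 2.
2. Reading off the gridlines: among the integer gridlines, it crosses the z-axis at z ∈ {-1, 1}; the y-axis gridline crossings are at y ∈ {-1, 1}.
3. Matching integer coefficients to the picture gives p.

x^2 - 3*x*z + 3*y^2 - 2*y*z + 3*z^2 - 3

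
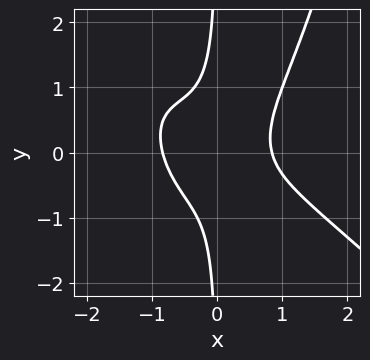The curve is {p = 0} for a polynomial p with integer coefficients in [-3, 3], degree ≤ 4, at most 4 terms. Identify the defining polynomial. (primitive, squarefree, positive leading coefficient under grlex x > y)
2*x^4 + 2*x^3*y - 3*x*y^2 - 1

deg p = 4. A generic line meets the curve in up to 4 points.
From the visible intercepts: the curve avoids every integer y-axis point in the box.
Solving for integer coefficients yields p as stated.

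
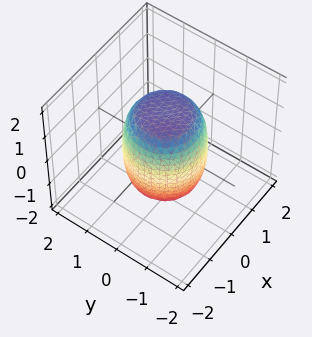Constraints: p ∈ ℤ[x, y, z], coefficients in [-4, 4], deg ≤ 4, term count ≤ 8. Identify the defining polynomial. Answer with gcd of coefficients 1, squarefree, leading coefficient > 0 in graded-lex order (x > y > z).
2*x^4 + 4*x^2*y^2 + 2*y^4 - x^2 - y^2 + z^2 - 2

1. The degree is 4 — the shape is more complex than any degree-3 surface.
2. Symmetries: rotational symmetry about the z-axis ⇒ p depends on x, y only through x² + y².
3. Against the integer gridlines: a circular section at z = -1 has radius exactly 1.
4. Putting this together gives p.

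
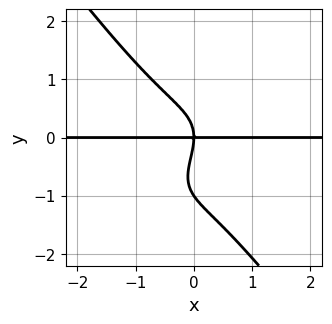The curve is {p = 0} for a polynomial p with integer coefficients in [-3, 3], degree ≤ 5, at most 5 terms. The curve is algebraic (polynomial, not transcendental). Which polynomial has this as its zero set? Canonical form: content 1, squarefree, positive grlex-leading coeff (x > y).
1. The degree is 4 — a generic line meets the curve in up to 4 points.
2. From the visible intercepts: every point of the x-axis in the box is on the curve; the y-axis gridline crossings are at y ∈ {-1, 0}.
3. These observations pin down the coefficients.

2*x^3*y - 2*x^2*y^2 + 2*y^4 + 2*y^3 + 3*x*y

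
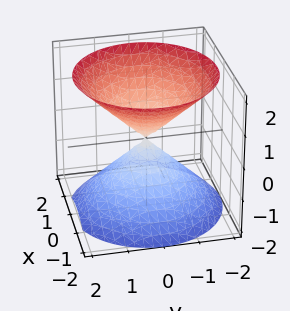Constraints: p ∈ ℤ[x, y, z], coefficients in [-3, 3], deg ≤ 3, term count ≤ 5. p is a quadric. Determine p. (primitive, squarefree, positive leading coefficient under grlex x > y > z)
First, there are 2 components. They look like related sheets of one shape, so recover p as a whole.
Next, deg p = 2. A double cone through the origin; a quadric.
Then, symmetries: the z ↦ −z reflection is a symmetry, so z appears only in even powers; rotational symmetry about the z-axis ⇒ p depends on x, y only through x² + y².
Next, from the visible intercepts: one x-axis crossing is at x = 0; a circular section at z = -1 has radius exactly 1; one z-axis crossing is at z = 0; it meets the y-axis at y = 0 (among the integer gridlines).
Finally, assembling these constraints gives the stated polynomial.

x^2 + y^2 - z^2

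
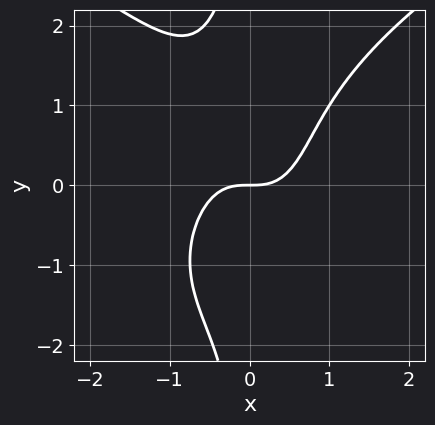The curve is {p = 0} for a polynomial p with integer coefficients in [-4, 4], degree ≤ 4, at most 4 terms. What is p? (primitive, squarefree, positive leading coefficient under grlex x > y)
x*y^3 - 3*x^3 + 2*y

(a) Degree: the shape is more complex than any degree-3 curve, so deg p = 4.
(b) Reading off the gridlines: one y-axis crossing is at y = 0; it crosses the x-axis at the gridline x = 0.
(c) Together with the visible shape, these determine p as stated.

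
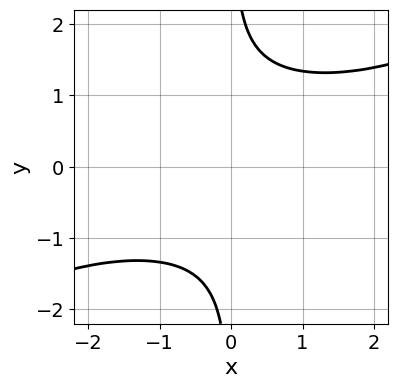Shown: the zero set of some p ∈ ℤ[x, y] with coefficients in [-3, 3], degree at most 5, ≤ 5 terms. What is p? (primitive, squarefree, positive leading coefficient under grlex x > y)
(a) Degree: no degree-3 curve has this shape, so deg p = 4.
(b) Against the integer gridlines: it misses every integer gridline on the x-axis; the curve avoids every integer y-axis point in the box.
(c) Assembling these constraints gives the stated polynomial.

x^2*y^2 - 2*x*y^3 + 3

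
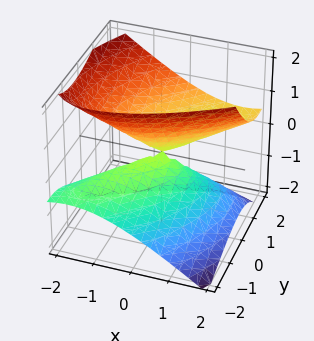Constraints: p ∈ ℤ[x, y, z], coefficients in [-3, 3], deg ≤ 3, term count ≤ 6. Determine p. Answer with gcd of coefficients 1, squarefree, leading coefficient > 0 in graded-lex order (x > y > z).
2*x^2 - 3*x*y + 2*y^2 - 3*y*z - 3*z^2

First, degree: no degree-1 surface has this shape, so deg p = 2.
Then, from the axis intercepts and sections: one y-axis crossing is at y = 0; it meets the z-axis at z = 0 (among the integer gridlines); it crosses the x-axis at the gridline x = 0.
Finally, fitting integer coefficients to these (and the overall shape) gives p.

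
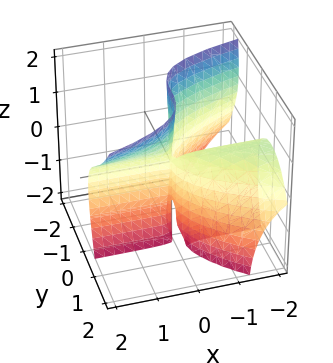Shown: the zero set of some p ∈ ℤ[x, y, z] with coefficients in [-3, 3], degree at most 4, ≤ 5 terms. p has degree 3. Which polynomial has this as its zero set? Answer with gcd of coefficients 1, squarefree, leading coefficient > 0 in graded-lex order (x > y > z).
2*x*y*z + x*z^2 - 2*y^3 - 3*x*y + x*z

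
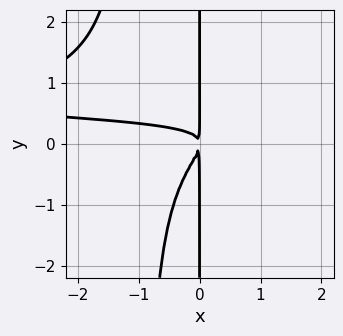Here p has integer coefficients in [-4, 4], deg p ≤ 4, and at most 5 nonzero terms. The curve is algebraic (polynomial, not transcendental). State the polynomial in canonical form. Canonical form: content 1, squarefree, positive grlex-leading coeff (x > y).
3*x^2*y^2 - 3*x^2*y + 3*x*y^2 + x^2

(a) deg p = 4.
(b) Checking where it meets the axes: every point of the y-axis in the box is on the curve.
(c) Fitting integer coefficients to these (and the overall shape) gives p.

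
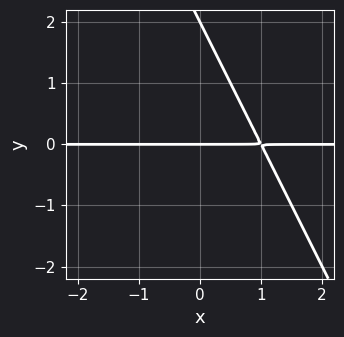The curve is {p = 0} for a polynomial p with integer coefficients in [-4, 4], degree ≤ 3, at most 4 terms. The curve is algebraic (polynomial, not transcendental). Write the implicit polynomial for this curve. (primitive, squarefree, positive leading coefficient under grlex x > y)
1. deg p = 2.
2. From the visible intercepts: the y-axis gridline crossings are at y ∈ {0, 2}; every point of the x-axis in the box is on the curve.
3. Assembling these constraints gives the stated polynomial.

2*x*y + y^2 - 2*y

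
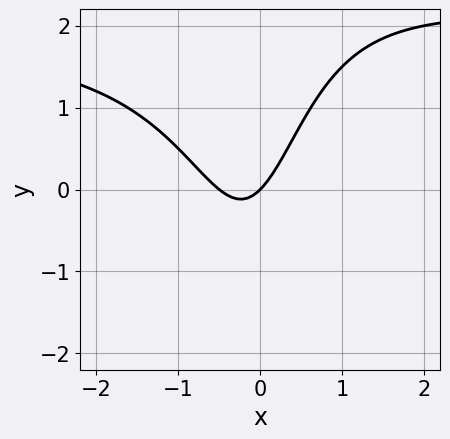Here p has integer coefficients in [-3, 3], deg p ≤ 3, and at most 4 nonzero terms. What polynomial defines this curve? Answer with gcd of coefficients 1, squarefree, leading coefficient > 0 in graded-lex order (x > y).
x^2*y - 2*x^2 - x + y

First, degree: a generic line meets the curve in up to 3 points, so deg p = 3.
Next, from the visible intercepts: it crosses the y-axis at the gridline y = 0; it crosses the x-axis at the gridline x = 0.
Finally, the integer polynomial consistent with all of this is the stated p.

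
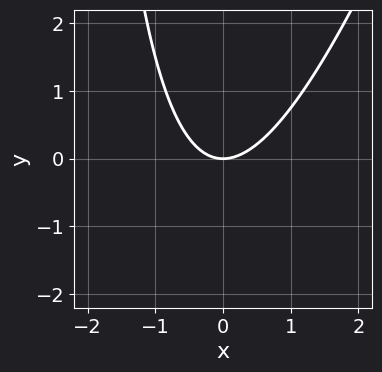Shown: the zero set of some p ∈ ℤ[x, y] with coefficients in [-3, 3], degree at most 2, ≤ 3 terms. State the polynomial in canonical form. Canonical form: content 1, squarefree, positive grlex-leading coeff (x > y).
3*x^2 - x*y - 3*y

Degree: no degree-1 curve has this shape, so deg p = 2.
From the axis intercepts and sections: one x-axis crossing is at x = 0; one y-axis crossing is at y = 0.
Together with the visible shape, these determine p as stated.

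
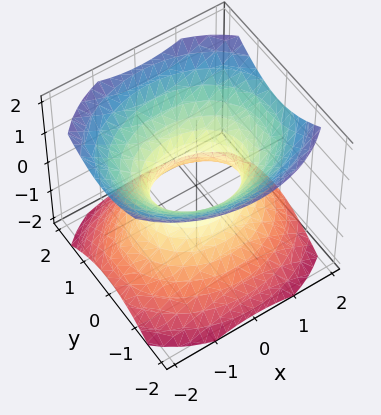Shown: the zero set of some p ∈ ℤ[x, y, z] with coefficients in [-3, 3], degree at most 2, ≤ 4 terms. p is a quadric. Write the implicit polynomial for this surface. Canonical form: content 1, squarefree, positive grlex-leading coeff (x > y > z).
1. Degree: an hourglass — one-sheet hyperboloid; a quadric, so deg p = 2.
2. Symmetries: mirror symmetry x ↦ −x ⇒ only even powers of x; it's symmetric under y → −y, forcing even powers of y; mirror symmetry z ↦ −z ⇒ only even powers of z.
3. From the visible intercepts: no z-intercept at any integer in the box; the x-axis gridline crossings are at x ∈ {-1, 1}.
4. Fitting integer coefficients to these (and the overall shape) gives p.

2*x^2 + 3*y^2 - 3*z^2 - 2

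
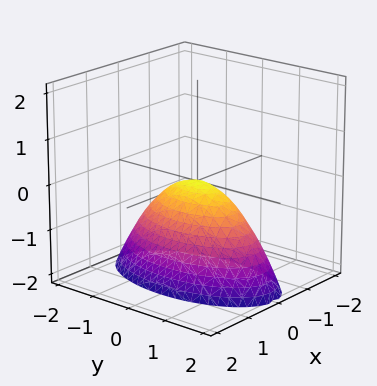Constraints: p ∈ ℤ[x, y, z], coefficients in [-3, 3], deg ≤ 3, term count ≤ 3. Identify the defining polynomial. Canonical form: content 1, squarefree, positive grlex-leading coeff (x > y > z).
(a) deg p = 2. A single bowl opening along one axis; a quadric.
(b) Symmetries: mirror symmetry y ↦ −y ⇒ only even powers of y; the x ↦ −x reflection is a symmetry, so x appears only in even powers.
(c) From the axis intercepts and sections: it crosses the z-axis at the gridline z = 0; one y-axis crossing is at y = 0; it meets the x-axis at x = 0 (among the integer gridlines).
(d) Together with the visible shape, these determine p as stated.

3*x^2 + y^2 + 2*z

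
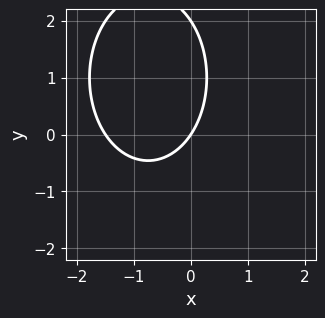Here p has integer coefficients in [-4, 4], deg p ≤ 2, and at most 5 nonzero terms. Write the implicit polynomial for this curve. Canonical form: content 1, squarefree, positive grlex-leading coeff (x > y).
The degree is 2 — the shape is more complex than any degree-1 curve.
Checking where it meets the axes: among the integer gridlines, it crosses the y-axis at y ∈ {0, 2}; it meets the x-axis at x = 0 (among the integer gridlines).
These observations pin down the coefficients.

2*x^2 + y^2 + 3*x - 2*y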